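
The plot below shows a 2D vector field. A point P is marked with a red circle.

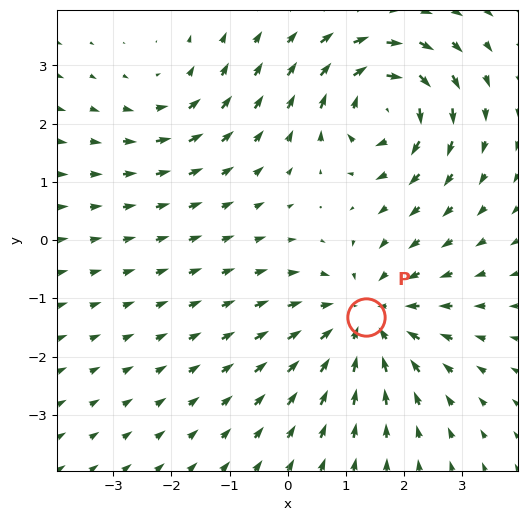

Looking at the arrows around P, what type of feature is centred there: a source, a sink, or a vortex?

sink

At P (1.3, -1.3) the arrows converge inward. Divergence about -4, curl ≈0 — negative divergence with near-zero curl is a sink.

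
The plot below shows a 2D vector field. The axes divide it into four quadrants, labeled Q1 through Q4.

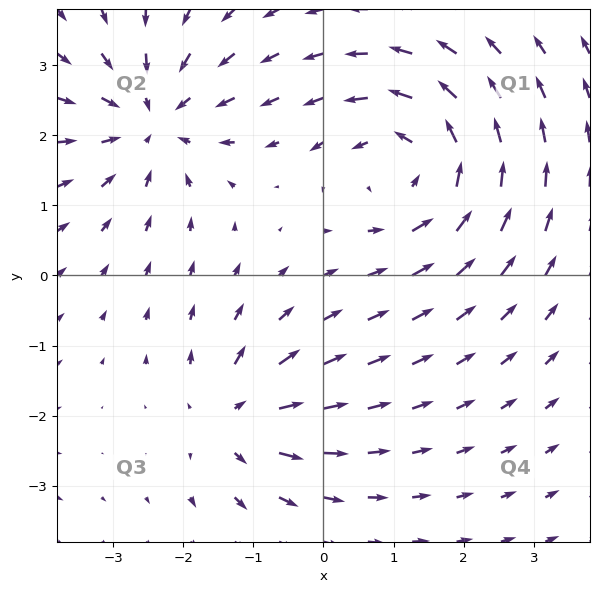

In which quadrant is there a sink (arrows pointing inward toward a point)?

Q2

The sink sits at approximately (-2.4, 2.2), which lies in quadrant Q2. The divergence there is about -4, negative as expected for a sink.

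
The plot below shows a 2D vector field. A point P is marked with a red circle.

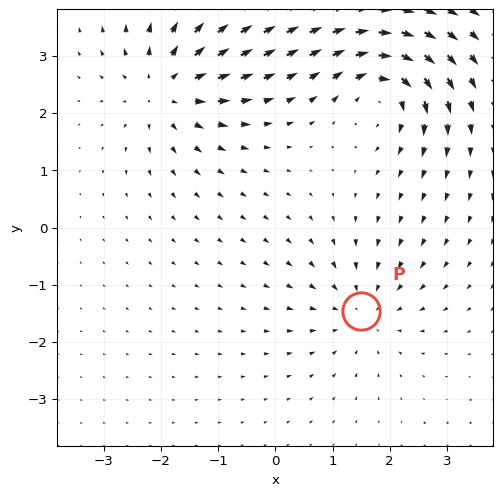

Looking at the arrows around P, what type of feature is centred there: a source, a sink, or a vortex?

sink

At P (1.5, -1.5) the arrows converge inward. Divergence about -4, curl ≈0 — negative divergence with near-zero curl is a sink.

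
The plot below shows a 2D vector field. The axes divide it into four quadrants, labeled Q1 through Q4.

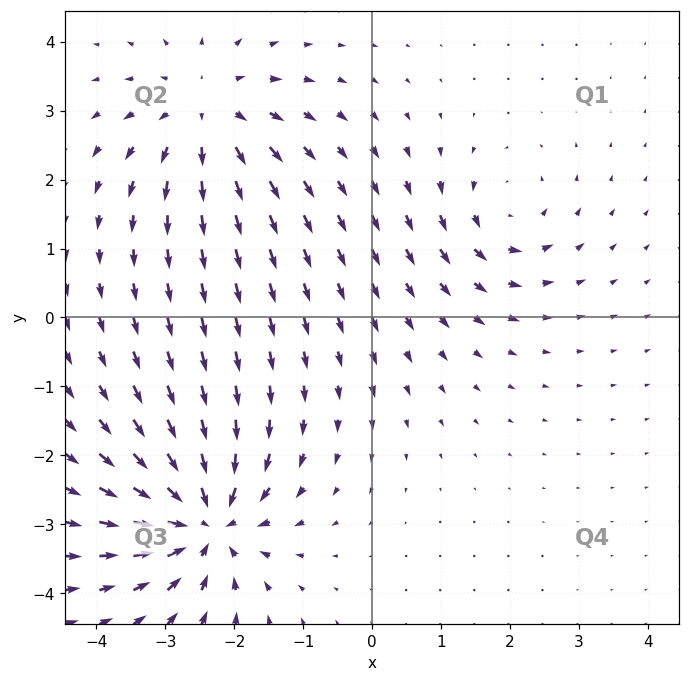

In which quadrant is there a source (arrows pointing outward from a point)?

Q2

The source sits at approximately (-2.4, 3.0), which lies in quadrant Q2. The divergence there is about +4, positive as expected for a source.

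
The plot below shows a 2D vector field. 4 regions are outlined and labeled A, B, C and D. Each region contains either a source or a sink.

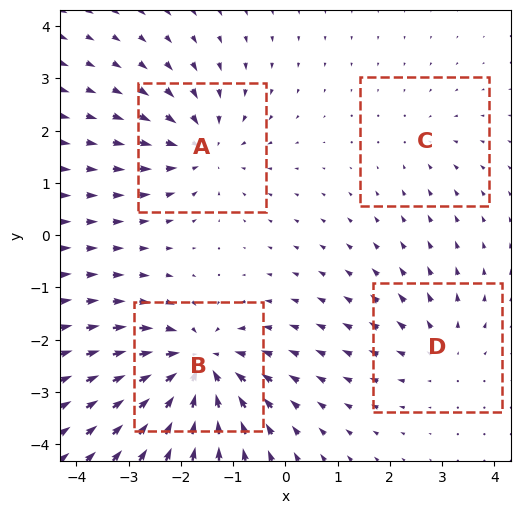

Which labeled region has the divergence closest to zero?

Divergence at each region's feature centre — A: about -5, B: about -7, C: about -2, D: about +3. Region C is closest to zero.

C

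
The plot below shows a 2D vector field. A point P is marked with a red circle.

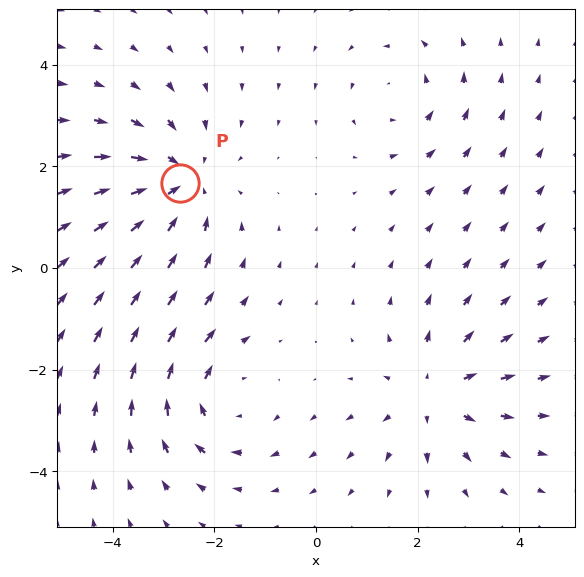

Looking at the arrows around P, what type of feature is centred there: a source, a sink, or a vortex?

sink

At P (-2.7, 1.7) the arrows converge inward. Divergence about -4, curl ≈0 — negative divergence with near-zero curl is a sink.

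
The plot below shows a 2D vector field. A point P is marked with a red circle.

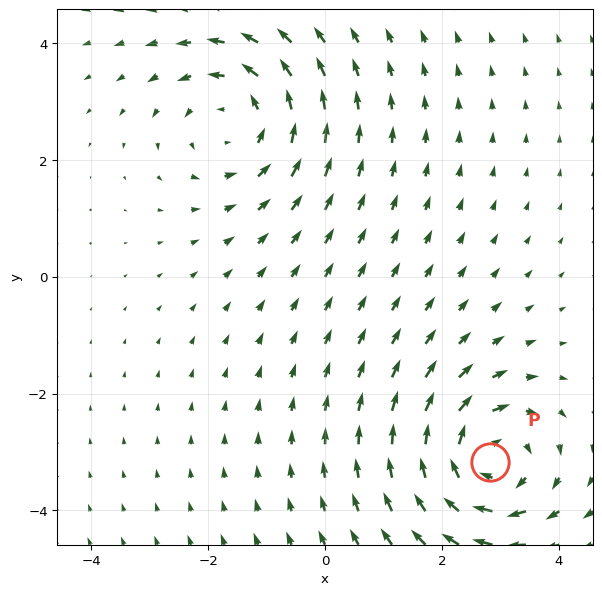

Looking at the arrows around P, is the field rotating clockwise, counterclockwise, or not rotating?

clockwise

Near P at (2.8, -3.2) the arrows circulate clockwise. The curl (z-component) there is about -4; negative curl means clockwise rotation.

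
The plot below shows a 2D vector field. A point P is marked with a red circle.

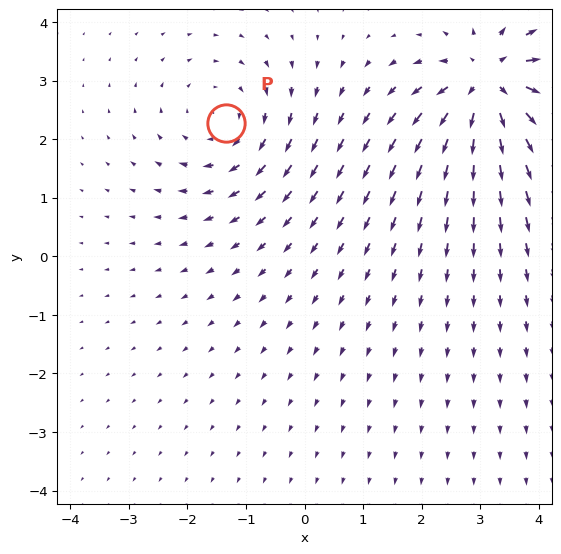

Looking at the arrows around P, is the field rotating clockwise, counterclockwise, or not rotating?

clockwise

Near P at (-1.3, 2.3) the arrows circulate clockwise. The curl (z-component) there is about -3; negative curl means clockwise rotation.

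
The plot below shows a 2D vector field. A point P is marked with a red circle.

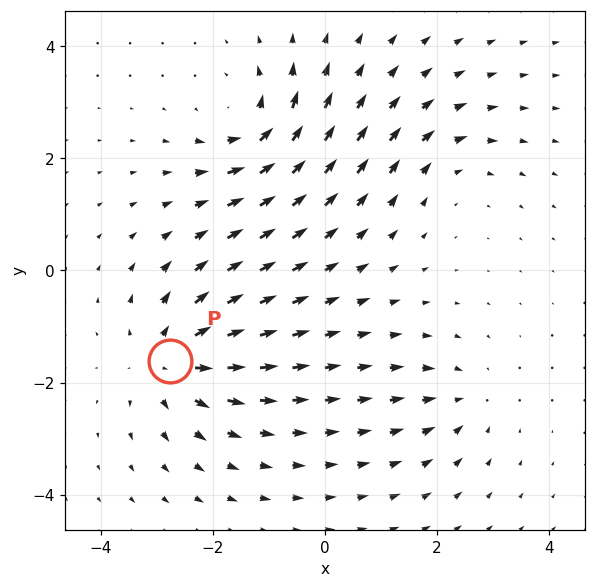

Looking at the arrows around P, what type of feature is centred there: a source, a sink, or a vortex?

At P (-2.8, -1.6) the arrows spread outward. Divergence about +5, curl ≈0 — positive divergence with near-zero curl is a source.

source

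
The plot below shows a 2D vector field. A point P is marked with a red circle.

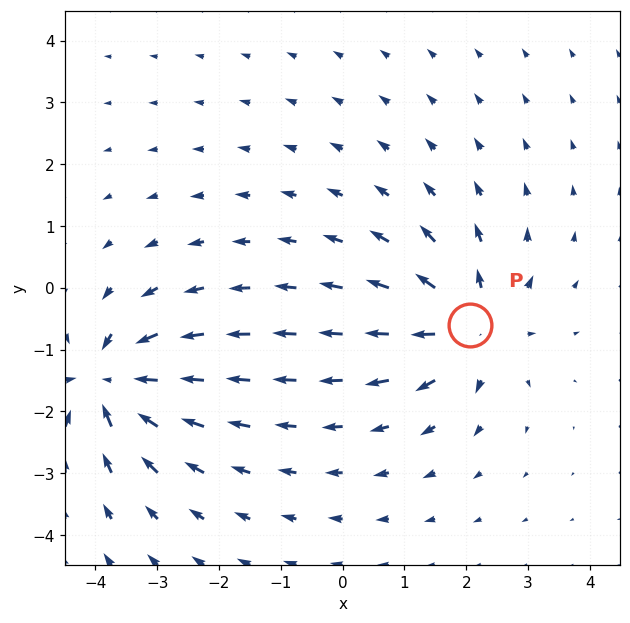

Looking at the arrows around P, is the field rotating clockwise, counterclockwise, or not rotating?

Near P at (2.1, -0.6) the arrows show no circulation. The curl there is ≈0.

not rotating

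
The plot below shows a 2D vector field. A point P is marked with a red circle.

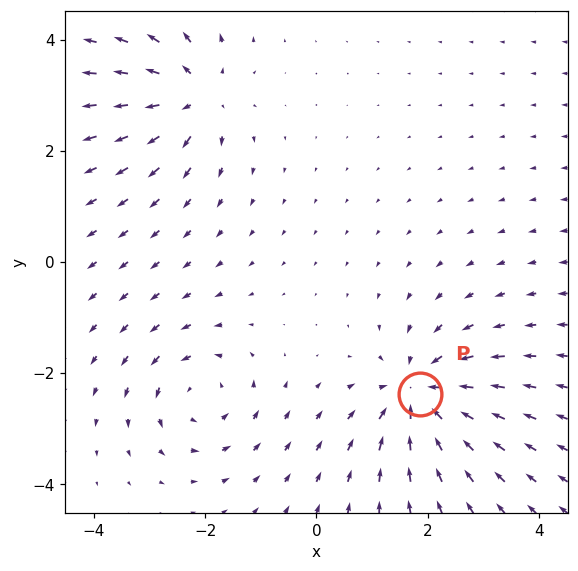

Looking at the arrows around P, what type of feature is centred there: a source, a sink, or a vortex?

sink

At P (1.9, -2.4) the arrows converge inward. Divergence about -6, curl ≈0 — negative divergence with near-zero curl is a sink.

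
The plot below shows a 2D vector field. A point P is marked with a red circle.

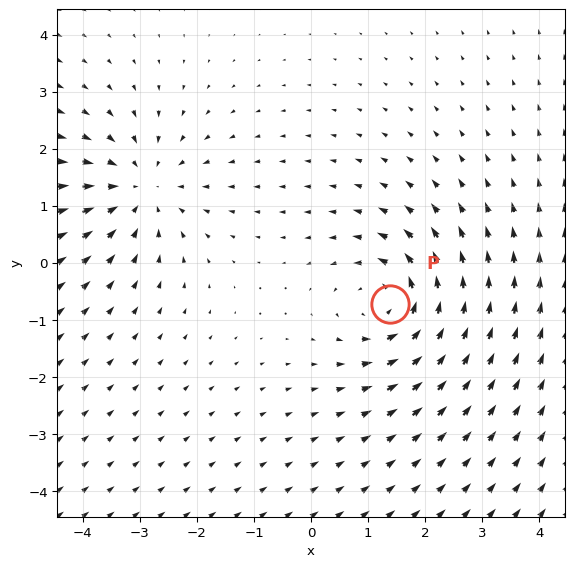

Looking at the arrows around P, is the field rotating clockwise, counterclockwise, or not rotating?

Near P at (1.4, -0.7) the arrows circulate counterclockwise. The curl (z-component) there is about +3; positive curl means counterclockwise rotation.

counterclockwise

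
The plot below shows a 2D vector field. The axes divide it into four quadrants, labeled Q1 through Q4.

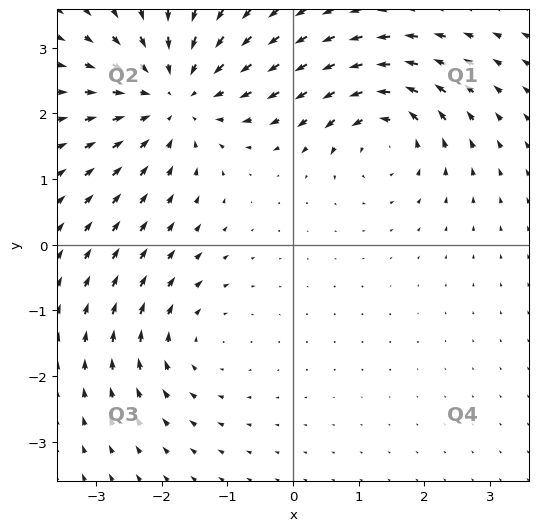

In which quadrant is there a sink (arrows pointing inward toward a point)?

Q2

The sink sits at approximately (-1.8, 2.3), which lies in quadrant Q2. The divergence there is about -4, negative as expected for a sink.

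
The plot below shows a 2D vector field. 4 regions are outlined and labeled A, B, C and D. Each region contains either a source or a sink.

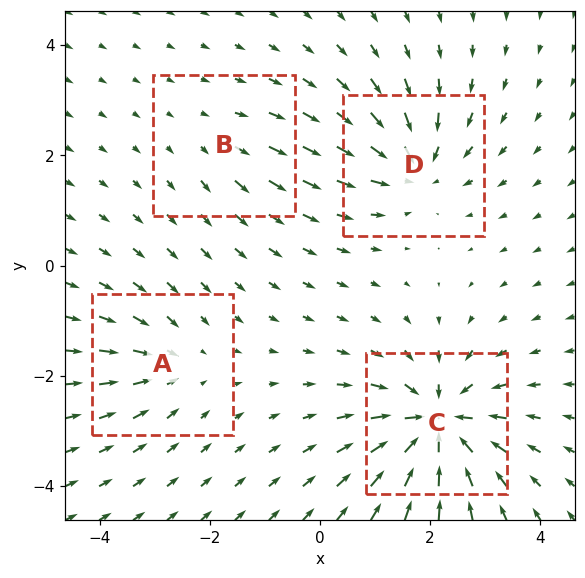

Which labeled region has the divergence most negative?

Divergence at each region's feature centre — A: about -4, B: about +2, C: about -9, D: about -6. Region C is most negative.

C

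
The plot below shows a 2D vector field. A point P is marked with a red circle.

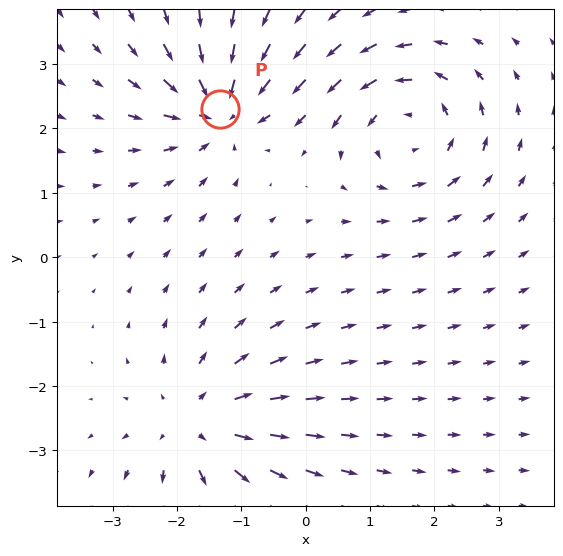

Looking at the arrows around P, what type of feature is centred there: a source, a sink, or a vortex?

sink

At P (-1.3, 2.3) the arrows converge inward. Divergence about -6, curl ≈0 — negative divergence with near-zero curl is a sink.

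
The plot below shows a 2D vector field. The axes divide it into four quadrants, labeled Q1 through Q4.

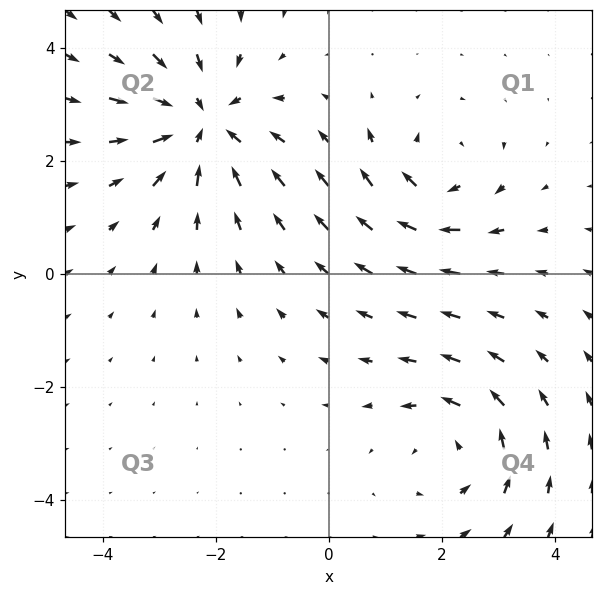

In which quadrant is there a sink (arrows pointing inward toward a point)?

The sink sits at approximately (-2.2, 2.7), which lies in quadrant Q2. The divergence there is about -5, negative as expected for a sink.

Q2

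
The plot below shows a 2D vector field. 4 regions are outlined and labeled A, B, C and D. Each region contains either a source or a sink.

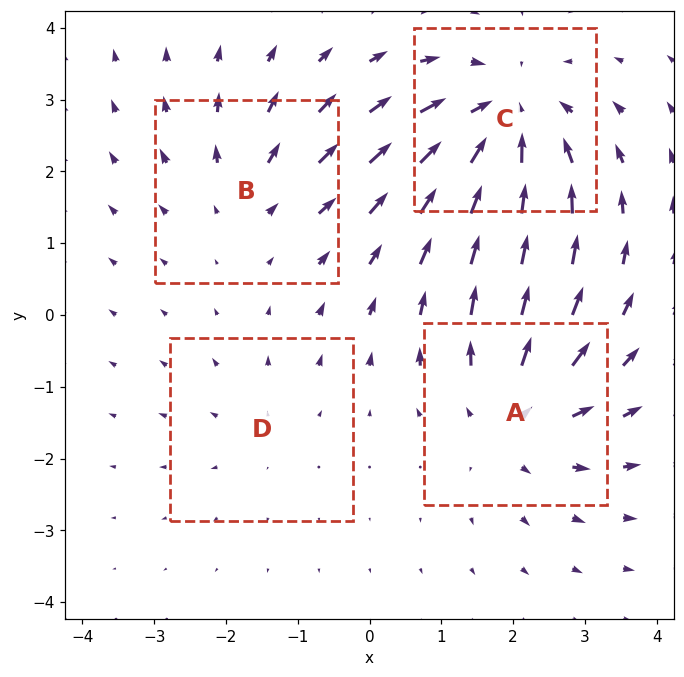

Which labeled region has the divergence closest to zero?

Divergence at each region's feature centre — A: about +5, B: about +3, C: about -6, D: about +2. Region D is closest to zero.

D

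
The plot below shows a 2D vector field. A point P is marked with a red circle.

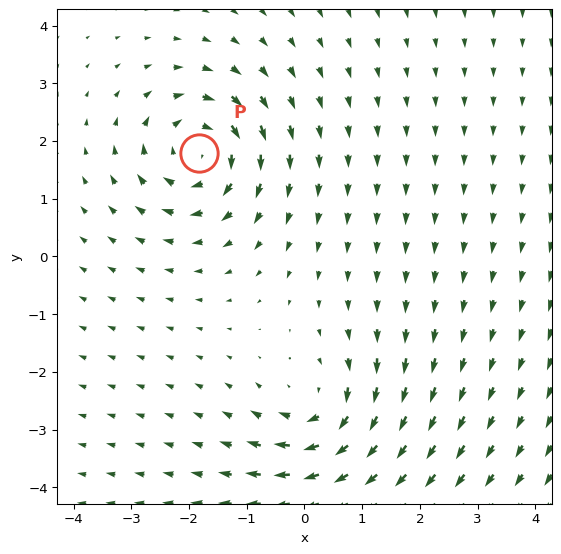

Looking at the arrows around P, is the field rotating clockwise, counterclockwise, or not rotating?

Near P at (-1.8, 1.8) the arrows circulate clockwise. The curl (z-component) there is about -5; negative curl means clockwise rotation.

clockwise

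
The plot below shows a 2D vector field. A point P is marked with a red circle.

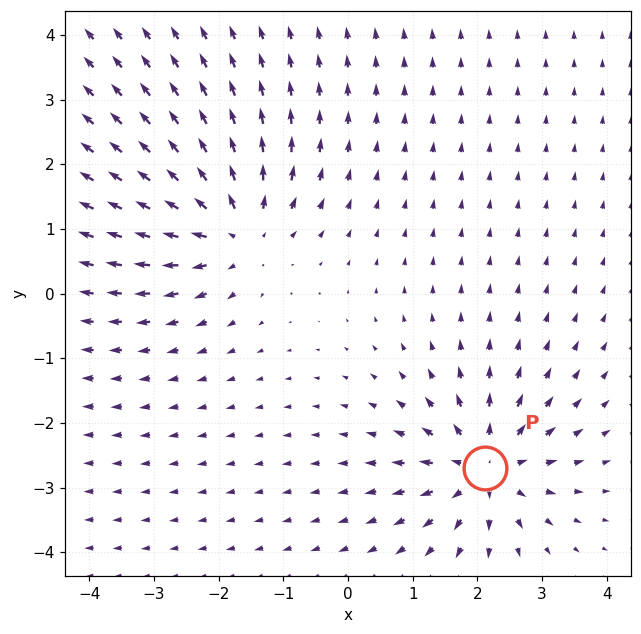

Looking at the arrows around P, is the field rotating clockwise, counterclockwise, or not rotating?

Near P at (2.1, -2.7) the arrows show no circulation. The curl there is ≈0.

not rotating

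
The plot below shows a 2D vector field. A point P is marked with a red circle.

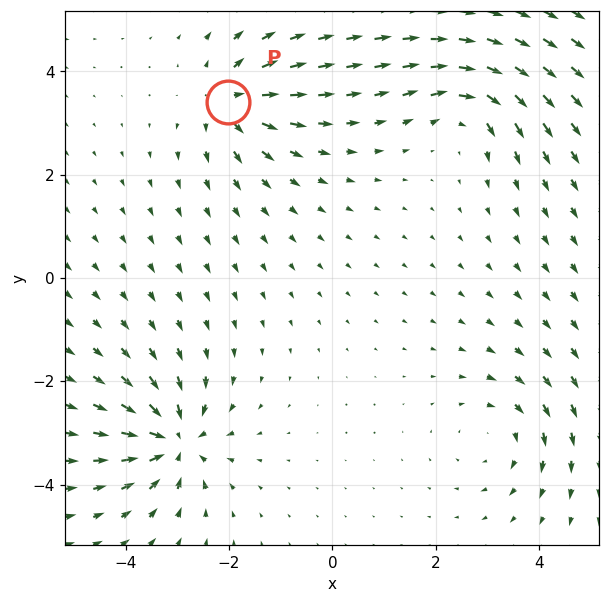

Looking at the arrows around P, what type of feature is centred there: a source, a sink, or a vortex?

At P (-2.0, 3.4) the arrows spread outward. Divergence about +4, curl ≈0 — positive divergence with near-zero curl is a source.

source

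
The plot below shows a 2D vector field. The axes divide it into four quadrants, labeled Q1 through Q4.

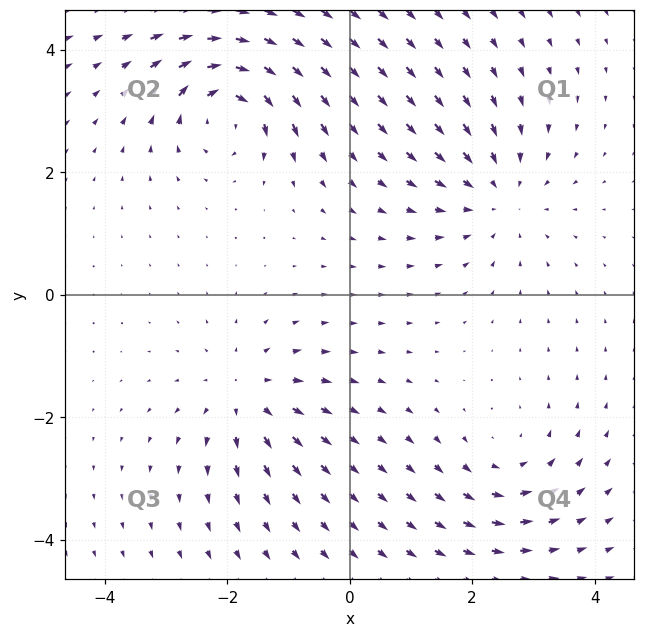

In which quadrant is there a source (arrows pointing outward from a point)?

Q3

The source sits at approximately (-1.7, -1.6), which lies in quadrant Q3. The divergence there is about +3, positive as expected for a source.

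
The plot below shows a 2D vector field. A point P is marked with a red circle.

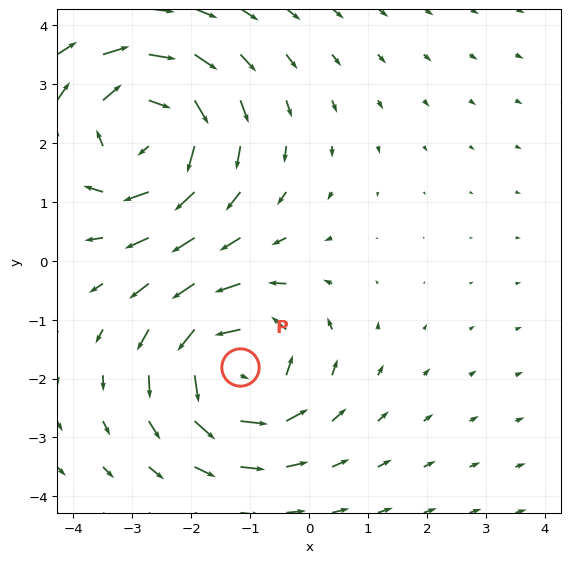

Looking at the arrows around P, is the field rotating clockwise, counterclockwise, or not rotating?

counterclockwise

Near P at (-1.2, -1.8) the arrows circulate counterclockwise. The curl (z-component) there is about +5; positive curl means counterclockwise rotation.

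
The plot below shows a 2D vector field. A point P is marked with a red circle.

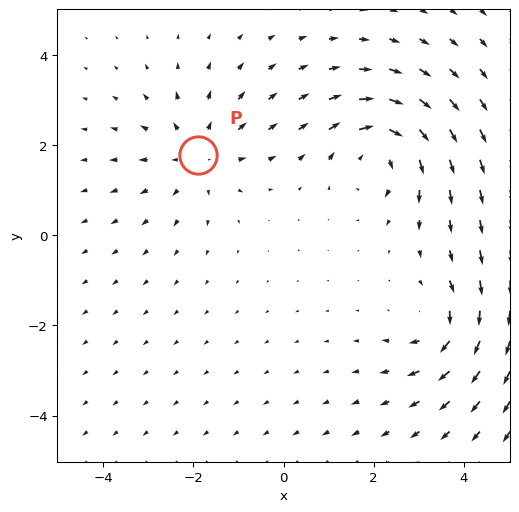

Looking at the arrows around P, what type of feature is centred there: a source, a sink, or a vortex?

source

At P (-1.9, 1.8) the arrows spread outward. Divergence about +3, curl ≈0 — positive divergence with near-zero curl is a source.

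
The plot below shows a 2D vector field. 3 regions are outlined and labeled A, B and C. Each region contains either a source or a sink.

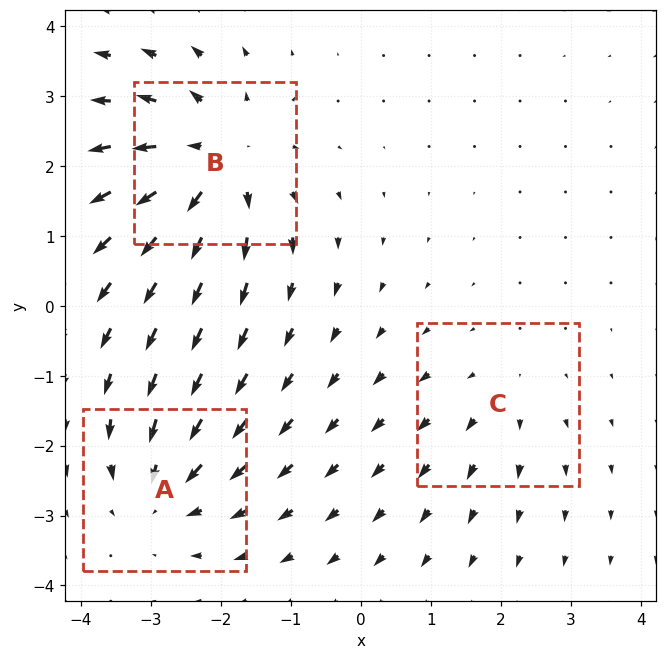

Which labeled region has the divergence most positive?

Divergence at each region's feature centre — A: about -3, B: about +5, C: about +2. Region B is most positive.

B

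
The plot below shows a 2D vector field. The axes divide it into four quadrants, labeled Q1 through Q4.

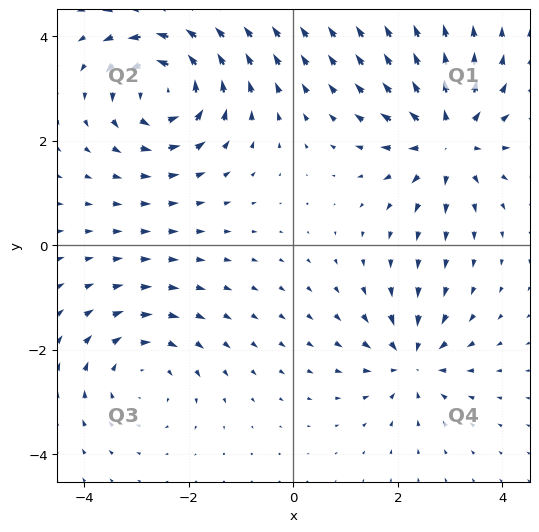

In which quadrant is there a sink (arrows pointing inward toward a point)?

The sink sits at approximately (2.3, -2.2), which lies in quadrant Q4. The divergence there is about -4, negative as expected for a sink.

Q4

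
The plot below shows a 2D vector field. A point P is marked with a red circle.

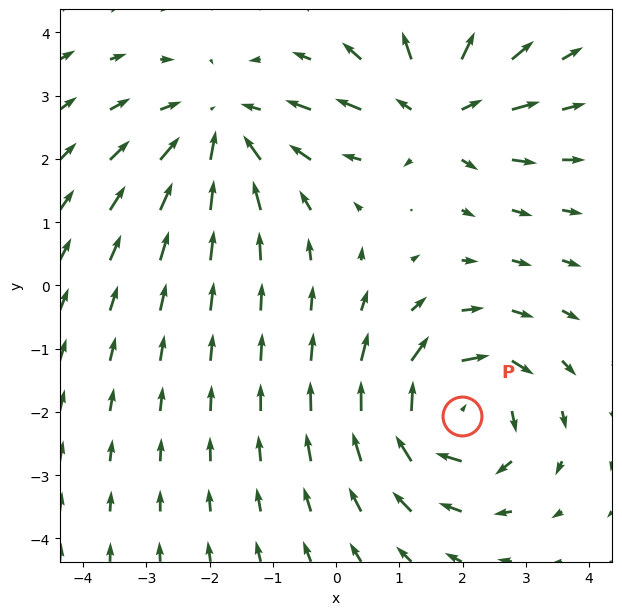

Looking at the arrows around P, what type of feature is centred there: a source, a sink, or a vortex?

vortex

At P (2.0, -2.1) the arrows circulate clockwise. Divergence ≈0, curl about -5 — near-zero divergence with nonzero curl is a vortex.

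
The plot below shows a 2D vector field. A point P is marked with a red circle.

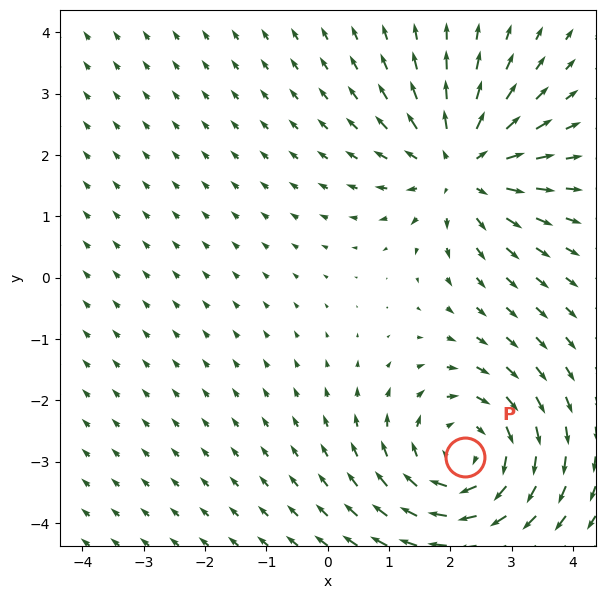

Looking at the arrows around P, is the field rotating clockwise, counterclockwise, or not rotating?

clockwise

Near P at (2.2, -2.9) the arrows circulate clockwise. The curl (z-component) there is about -3; negative curl means clockwise rotation.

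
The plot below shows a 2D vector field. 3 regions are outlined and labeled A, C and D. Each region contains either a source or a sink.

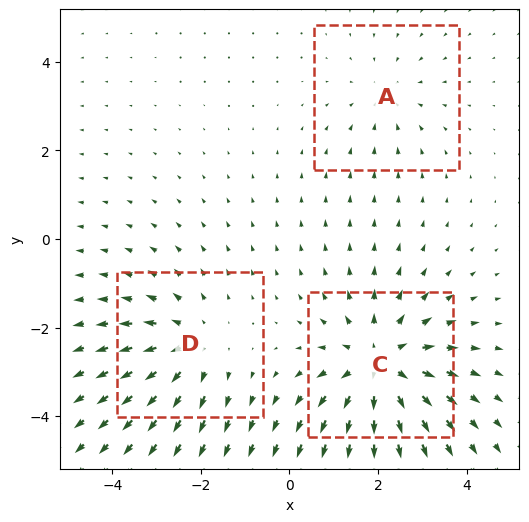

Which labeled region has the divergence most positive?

C

Divergence at each region's feature centre — A: about -2, C: about +4, D: about +3. Region C is most positive.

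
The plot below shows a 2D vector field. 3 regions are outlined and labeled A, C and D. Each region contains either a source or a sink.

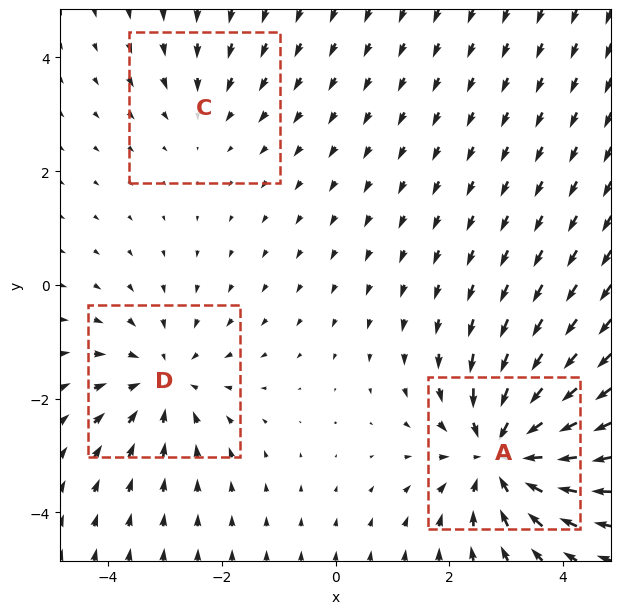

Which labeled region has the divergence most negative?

A

Divergence at each region's feature centre — A: about -5, C: about -2, D: about -3. Region A is most negative.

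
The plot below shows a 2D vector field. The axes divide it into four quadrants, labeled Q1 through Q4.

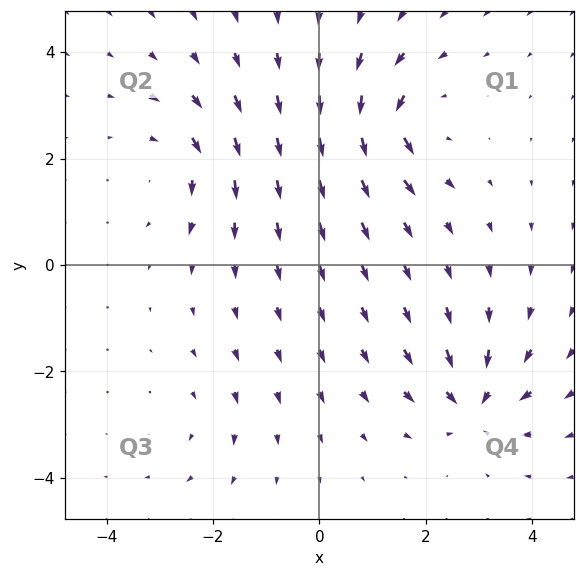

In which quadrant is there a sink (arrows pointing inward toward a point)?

Q4

The sink sits at approximately (2.9, -2.6), which lies in quadrant Q4. The divergence there is about -7, negative as expected for a sink.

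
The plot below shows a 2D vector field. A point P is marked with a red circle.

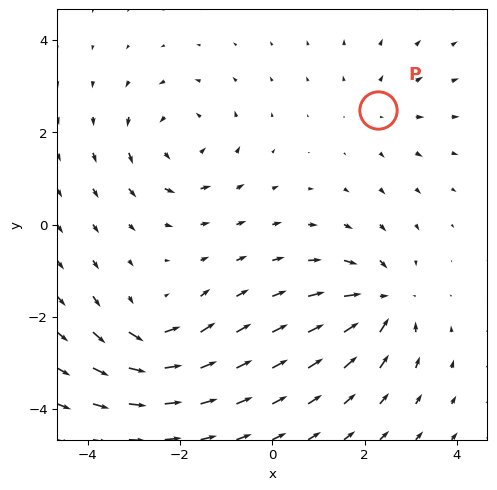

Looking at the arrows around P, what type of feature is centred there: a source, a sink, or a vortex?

source

At P (2.3, 2.5) the arrows spread outward. Divergence about +2, curl ≈0 — positive divergence with near-zero curl is a source.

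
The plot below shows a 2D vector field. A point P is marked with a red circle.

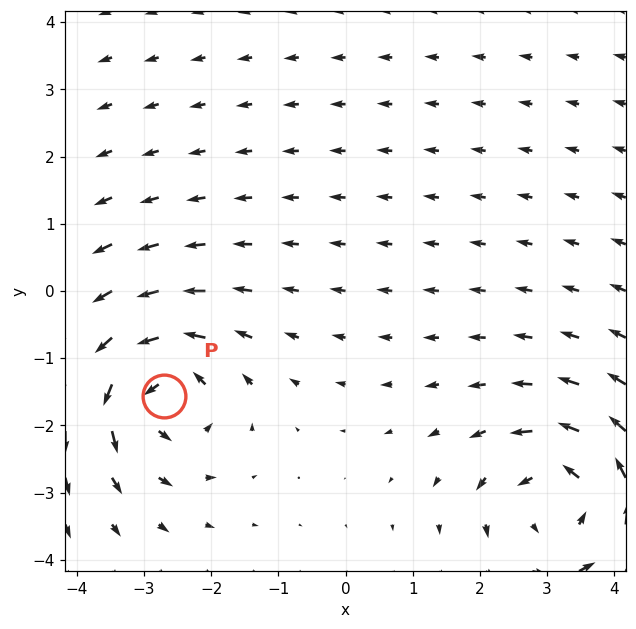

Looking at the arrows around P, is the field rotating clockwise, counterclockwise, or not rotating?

counterclockwise

Near P at (-2.7, -1.6) the arrows circulate counterclockwise. The curl (z-component) there is about +4; positive curl means counterclockwise rotation.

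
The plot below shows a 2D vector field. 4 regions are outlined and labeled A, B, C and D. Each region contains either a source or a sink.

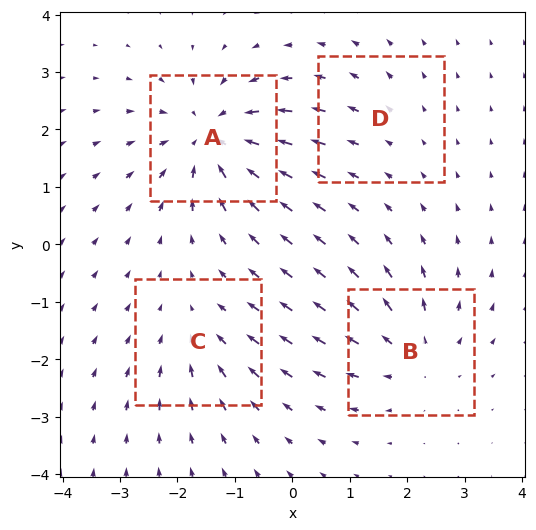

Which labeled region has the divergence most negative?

A

Divergence at each region's feature centre — A: about -7, B: about +5, C: about -3, D: about +2. Region A is most negative.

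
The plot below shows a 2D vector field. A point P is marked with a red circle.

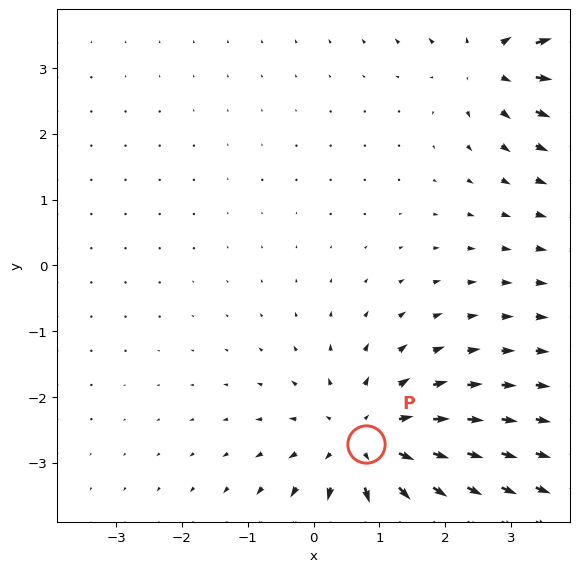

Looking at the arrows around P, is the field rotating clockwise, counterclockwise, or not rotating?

Near P at (0.8, -2.7) the arrows show no circulation. The curl there is ≈0.

not rotating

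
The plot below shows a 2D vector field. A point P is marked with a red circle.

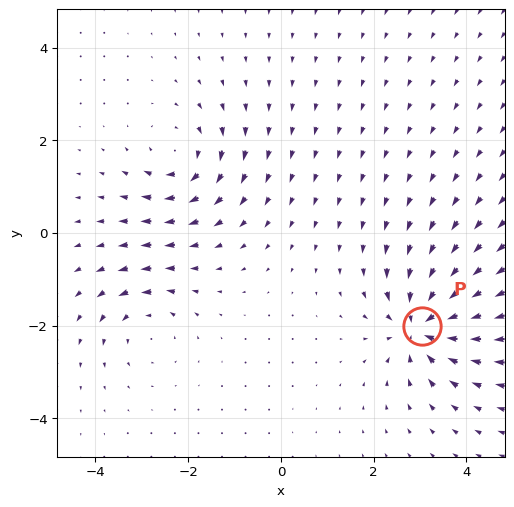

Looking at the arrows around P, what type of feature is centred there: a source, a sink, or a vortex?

sink

At P (3.0, -2.0) the arrows converge inward. Divergence about -7, curl ≈0 — negative divergence with near-zero curl is a sink.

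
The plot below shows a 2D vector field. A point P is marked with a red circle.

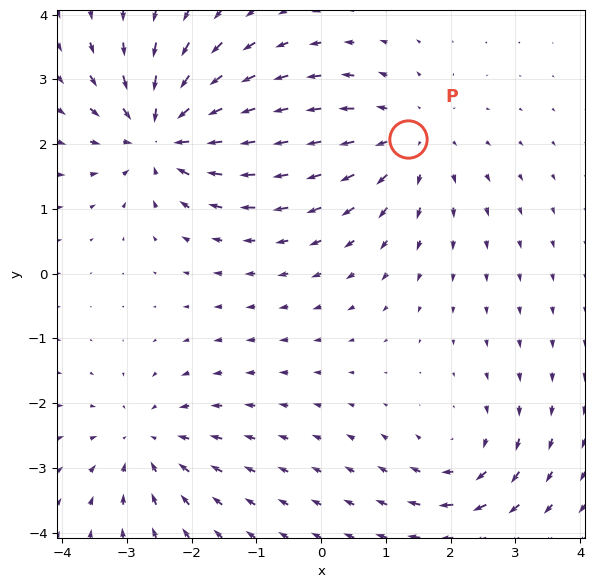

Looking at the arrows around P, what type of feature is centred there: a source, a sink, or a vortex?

At P (1.3, 2.1) the arrows spread outward. Divergence about +3, curl ≈0 — positive divergence with near-zero curl is a source.

source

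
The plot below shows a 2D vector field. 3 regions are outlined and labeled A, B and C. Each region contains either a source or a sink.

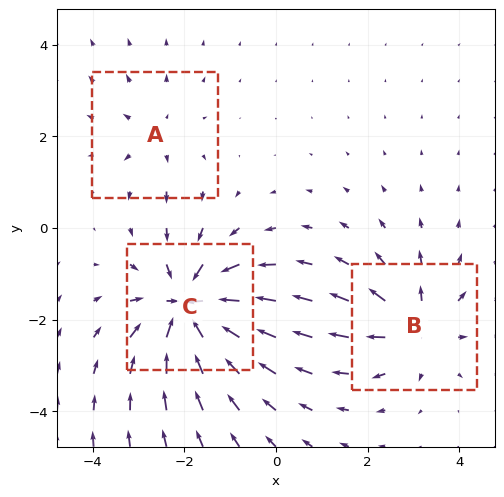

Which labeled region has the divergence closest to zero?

Divergence at each region's feature centre — A: about +2, B: about +4, C: about -6. Region A is closest to zero.

A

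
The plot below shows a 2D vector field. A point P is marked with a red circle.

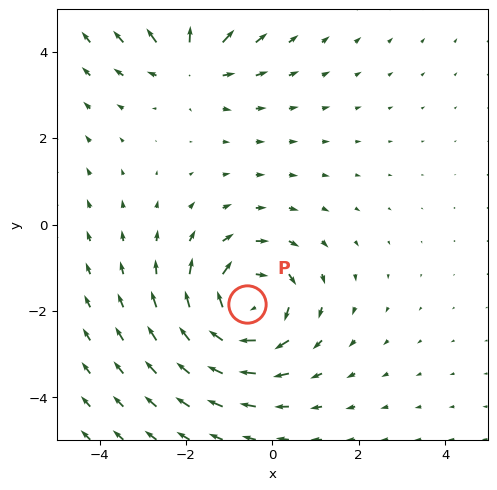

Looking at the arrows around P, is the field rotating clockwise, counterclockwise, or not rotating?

Near P at (-0.6, -1.8) the arrows circulate clockwise. The curl (z-component) there is about -4; negative curl means clockwise rotation.

clockwise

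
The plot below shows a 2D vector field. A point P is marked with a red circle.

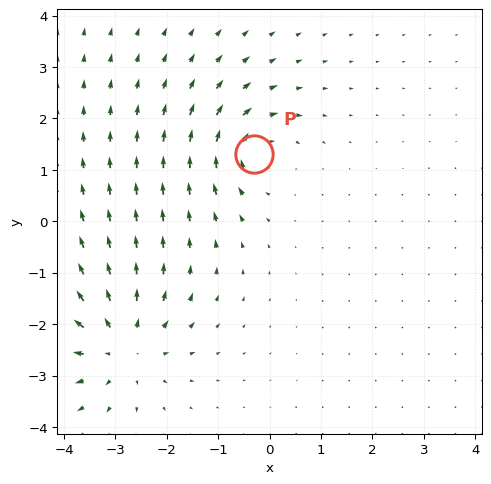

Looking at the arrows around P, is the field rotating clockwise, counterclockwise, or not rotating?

clockwise

Near P at (-0.3, 1.3) the arrows circulate clockwise. The curl (z-component) there is about -4; negative curl means clockwise rotation.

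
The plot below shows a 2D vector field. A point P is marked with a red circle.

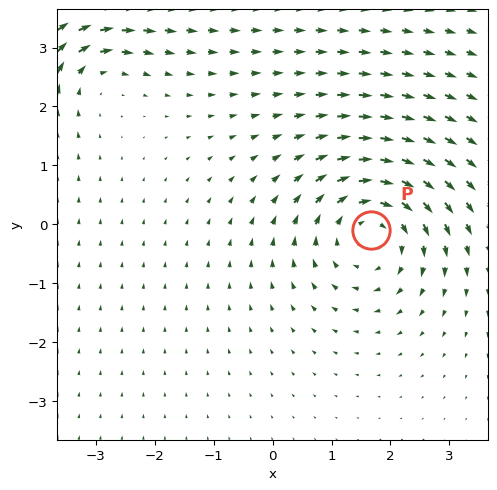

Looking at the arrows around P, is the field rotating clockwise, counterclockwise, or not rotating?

Near P at (1.7, -0.1) the arrows circulate clockwise. The curl (z-component) there is about -4; negative curl means clockwise rotation.

clockwise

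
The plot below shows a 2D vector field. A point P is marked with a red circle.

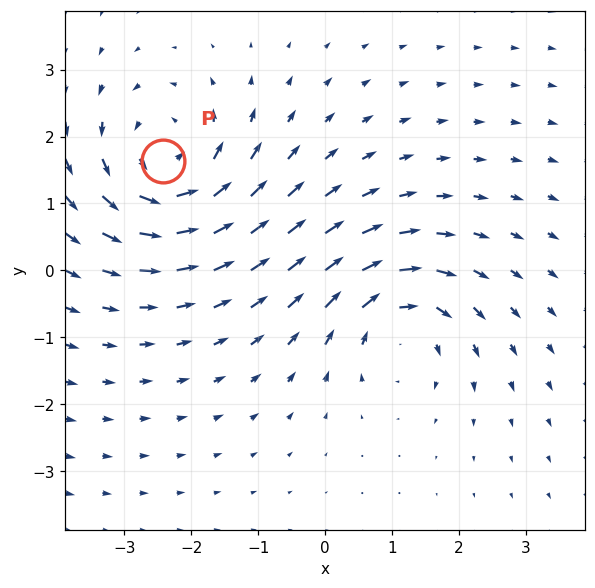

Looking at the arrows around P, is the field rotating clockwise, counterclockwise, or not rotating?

Near P at (-2.4, 1.6) the arrows circulate counterclockwise. The curl (z-component) there is about +5; positive curl means counterclockwise rotation.

counterclockwise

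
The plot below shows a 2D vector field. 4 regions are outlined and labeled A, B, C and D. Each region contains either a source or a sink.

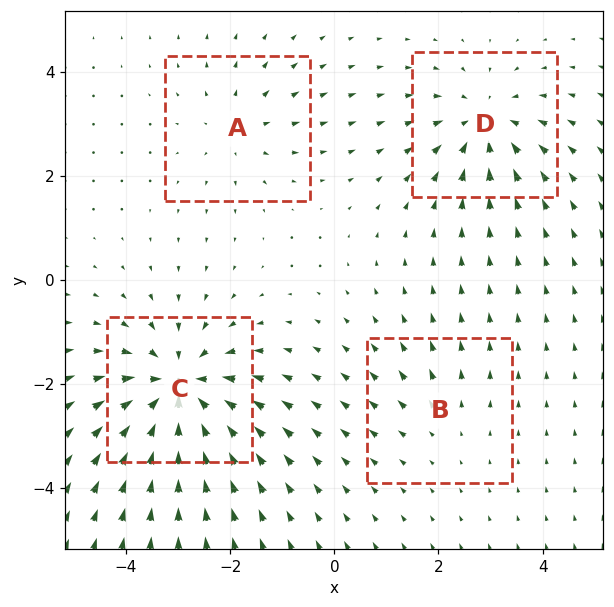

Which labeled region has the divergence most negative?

Divergence at each region's feature centre — A: about +3, B: about +2, C: about -7, D: about -5. Region C is most negative.

C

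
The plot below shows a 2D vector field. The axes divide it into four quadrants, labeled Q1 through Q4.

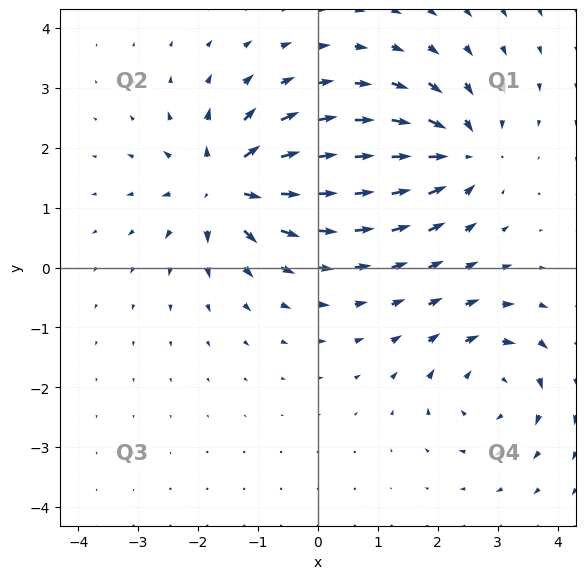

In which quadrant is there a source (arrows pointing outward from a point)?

Q2

The source sits at approximately (-1.5, 1.4), which lies in quadrant Q2. The divergence there is about +6, positive as expected for a source.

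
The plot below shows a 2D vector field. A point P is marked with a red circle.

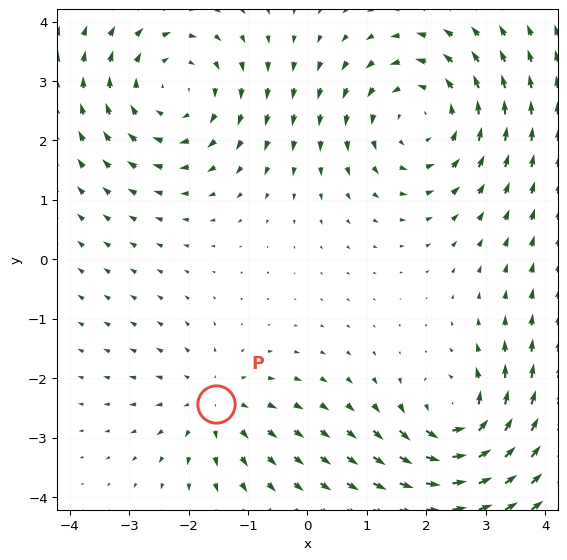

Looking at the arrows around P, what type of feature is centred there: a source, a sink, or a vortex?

source

At P (-1.5, -2.4) the arrows spread outward. Divergence about +3, curl ≈0 — positive divergence with near-zero curl is a source.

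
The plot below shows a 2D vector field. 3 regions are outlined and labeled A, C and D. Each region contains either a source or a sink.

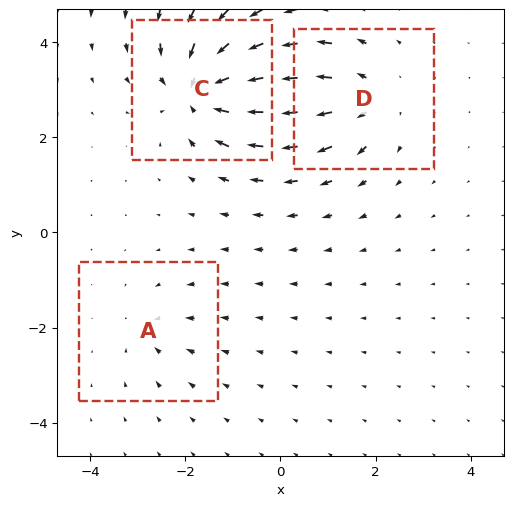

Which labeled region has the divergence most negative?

C

Divergence at each region's feature centre — A: about -2, C: about -6, D: about +4. Region C is most negative.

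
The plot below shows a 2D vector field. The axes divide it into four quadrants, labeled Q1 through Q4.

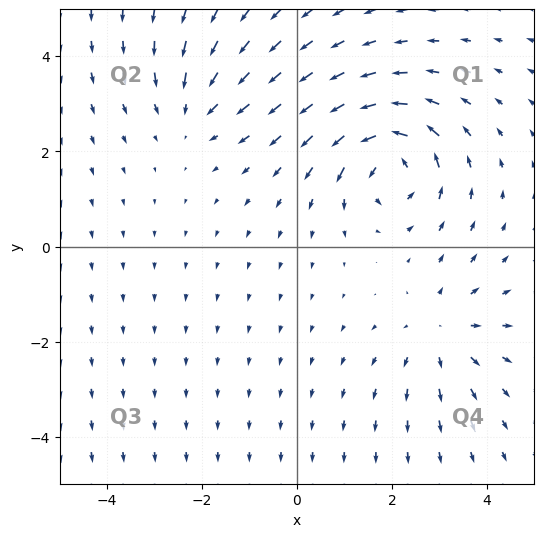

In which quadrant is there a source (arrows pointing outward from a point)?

The source sits at approximately (3.0, -1.8), which lies in quadrant Q4. The divergence there is about +3, positive as expected for a source.

Q4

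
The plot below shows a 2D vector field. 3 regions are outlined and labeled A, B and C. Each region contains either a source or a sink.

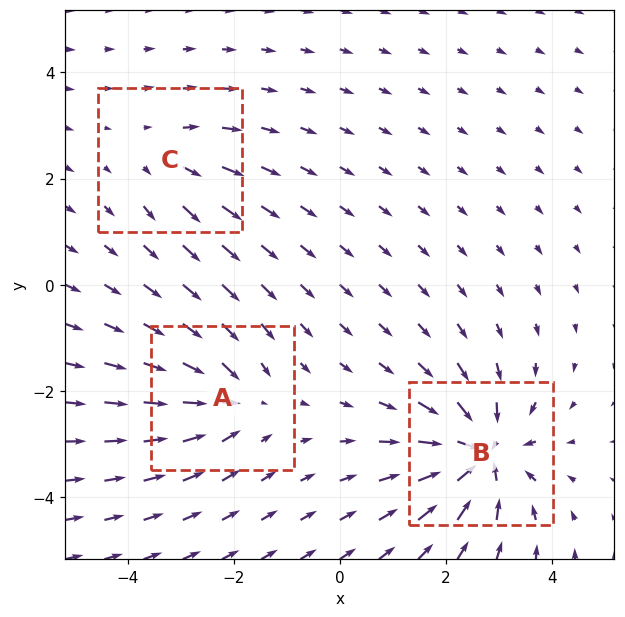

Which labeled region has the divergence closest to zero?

C

Divergence at each region's feature centre — A: about -4, B: about -6, C: about +2. Region C is closest to zero.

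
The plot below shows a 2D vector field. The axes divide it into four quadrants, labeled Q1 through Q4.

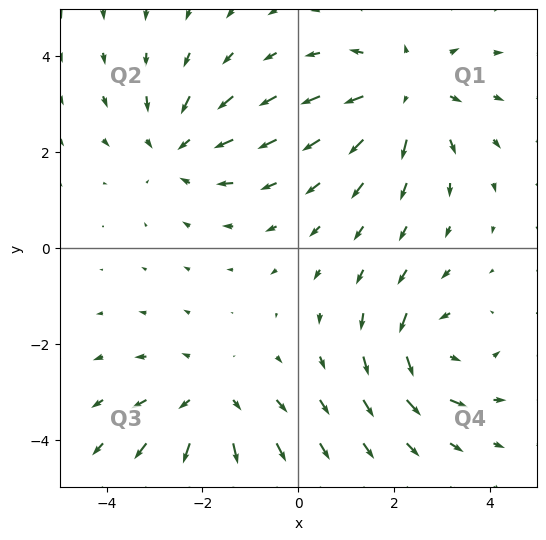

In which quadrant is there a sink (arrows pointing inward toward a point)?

The sink sits at approximately (-2.5, 2.1), which lies in quadrant Q2. The divergence there is about -3, negative as expected for a sink.

Q2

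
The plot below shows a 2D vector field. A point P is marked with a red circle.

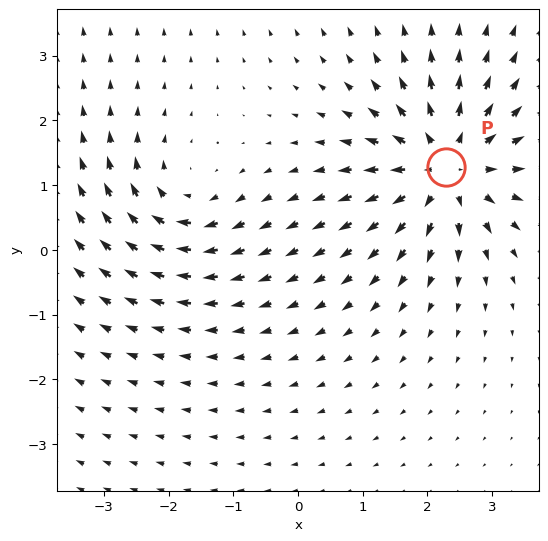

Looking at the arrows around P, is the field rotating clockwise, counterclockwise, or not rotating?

not rotating

Near P at (2.3, 1.3) the arrows show no circulation. The curl there is ≈0.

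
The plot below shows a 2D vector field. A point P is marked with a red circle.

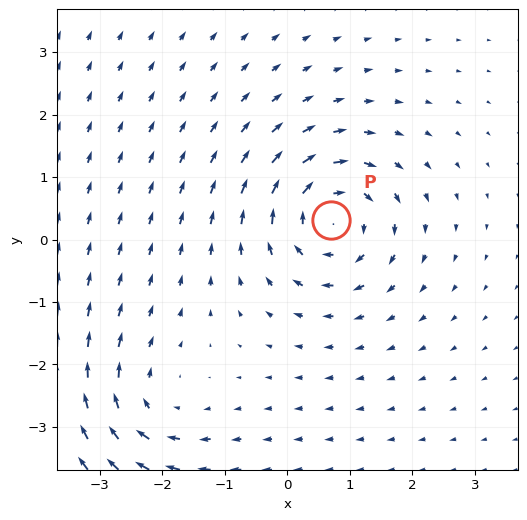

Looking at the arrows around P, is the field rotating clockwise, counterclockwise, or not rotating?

clockwise

Near P at (0.7, 0.3) the arrows circulate clockwise. The curl (z-component) there is about -5; negative curl means clockwise rotation.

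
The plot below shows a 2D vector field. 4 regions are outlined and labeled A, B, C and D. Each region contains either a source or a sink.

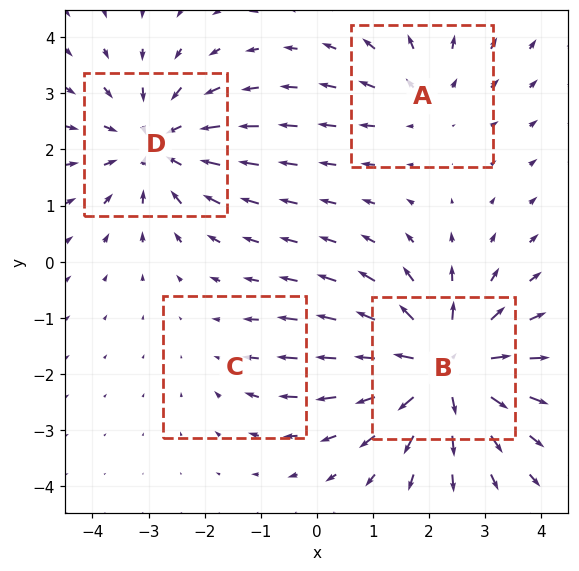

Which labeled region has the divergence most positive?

Divergence at each region's feature centre — A: about +3, B: about +6, C: about -2, D: about -4. Region B is most positive.

B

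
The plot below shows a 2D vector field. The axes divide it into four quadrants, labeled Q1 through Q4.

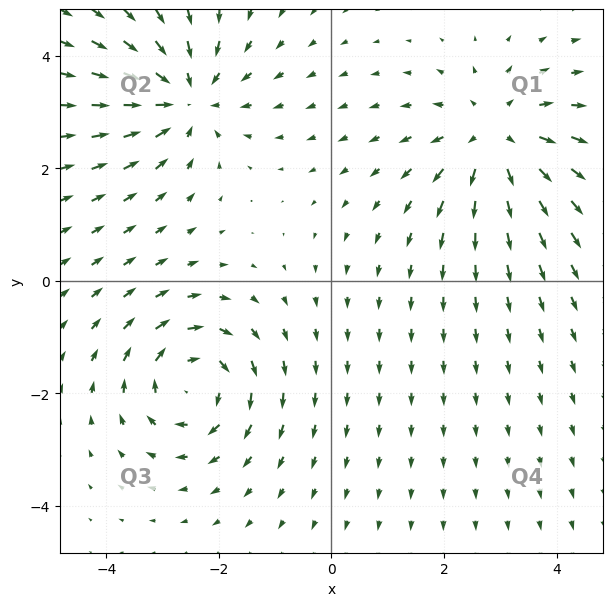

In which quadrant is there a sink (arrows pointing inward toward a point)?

Q2

The sink sits at approximately (-2.6, 3.3), which lies in quadrant Q2. The divergence there is about -5, negative as expected for a sink.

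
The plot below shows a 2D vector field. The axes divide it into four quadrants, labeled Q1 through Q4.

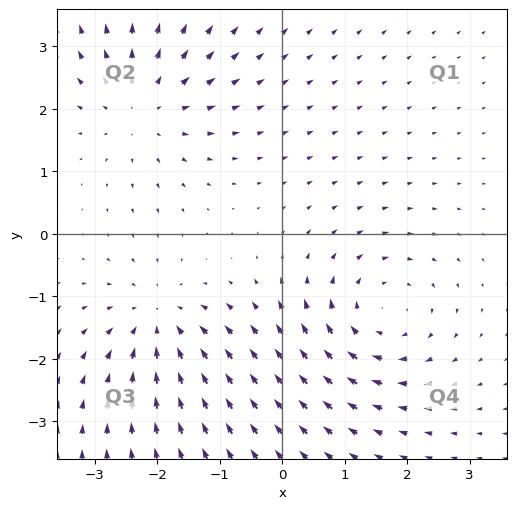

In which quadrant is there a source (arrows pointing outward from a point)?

The source sits at approximately (-2.2, 2.0), which lies in quadrant Q2. The divergence there is about +3, positive as expected for a source.

Q2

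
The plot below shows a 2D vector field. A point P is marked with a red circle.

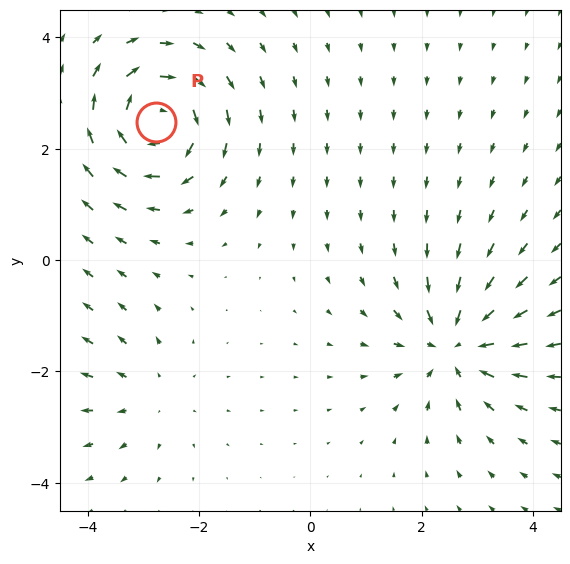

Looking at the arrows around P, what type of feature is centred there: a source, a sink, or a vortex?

vortex

At P (-2.8, 2.5) the arrows circulate clockwise. Divergence ≈0, curl about -6 — near-zero divergence with nonzero curl is a vortex.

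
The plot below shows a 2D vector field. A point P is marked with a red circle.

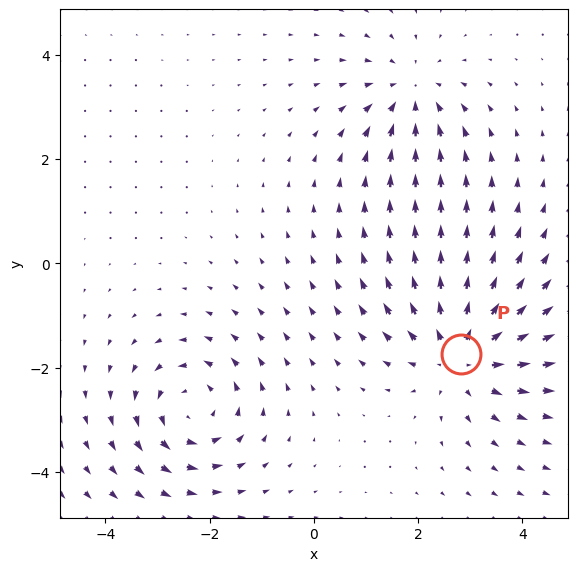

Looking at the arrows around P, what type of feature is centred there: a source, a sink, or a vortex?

source

At P (2.8, -1.7) the arrows spread outward. Divergence about +4, curl ≈0 — positive divergence with near-zero curl is a source.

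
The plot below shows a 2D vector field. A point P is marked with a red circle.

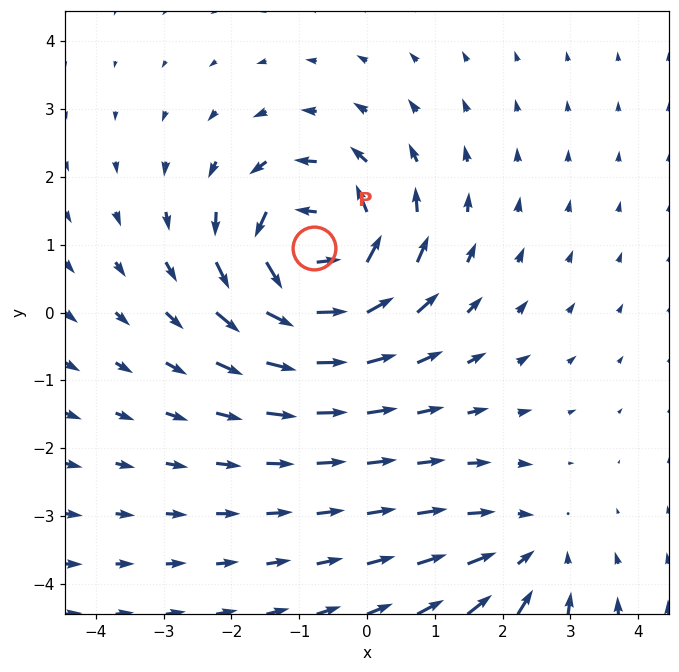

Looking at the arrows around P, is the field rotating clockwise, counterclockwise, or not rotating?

Near P at (-0.8, 0.9) the arrows circulate counterclockwise. The curl (z-component) there is about +7; positive curl means counterclockwise rotation.

counterclockwise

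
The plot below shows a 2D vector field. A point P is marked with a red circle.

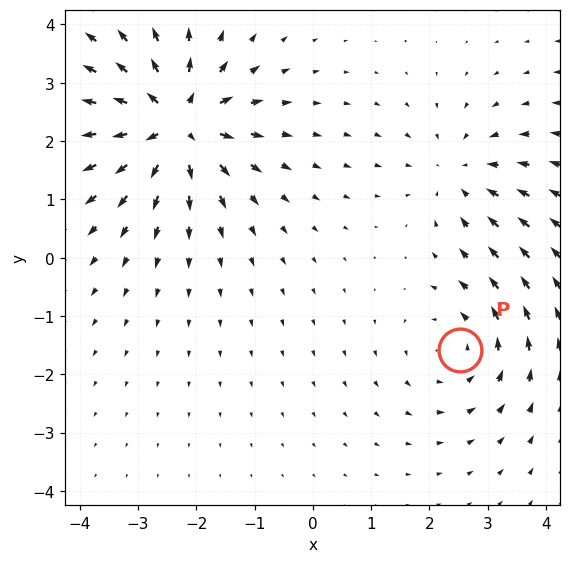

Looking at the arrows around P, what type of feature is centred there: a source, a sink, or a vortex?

vortex

At P (2.5, -1.6) the arrows circulate counterclockwise. Divergence ≈0, curl about +3 — near-zero divergence with nonzero curl is a vortex.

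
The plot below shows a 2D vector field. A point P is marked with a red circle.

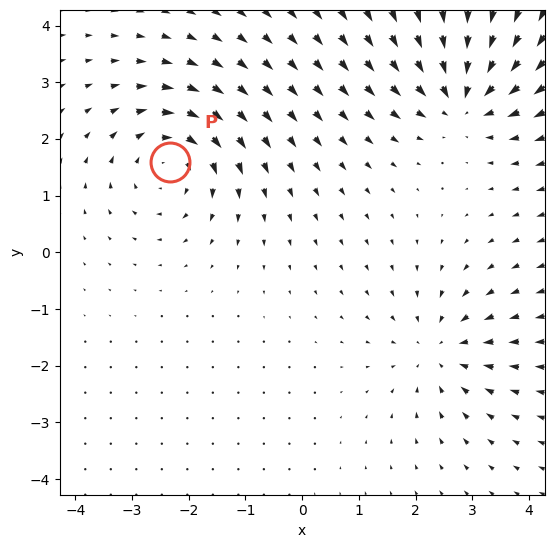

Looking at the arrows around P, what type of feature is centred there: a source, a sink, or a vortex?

vortex

At P (-2.3, 1.6) the arrows circulate clockwise. Divergence ≈0, curl about -5 — near-zero divergence with nonzero curl is a vortex.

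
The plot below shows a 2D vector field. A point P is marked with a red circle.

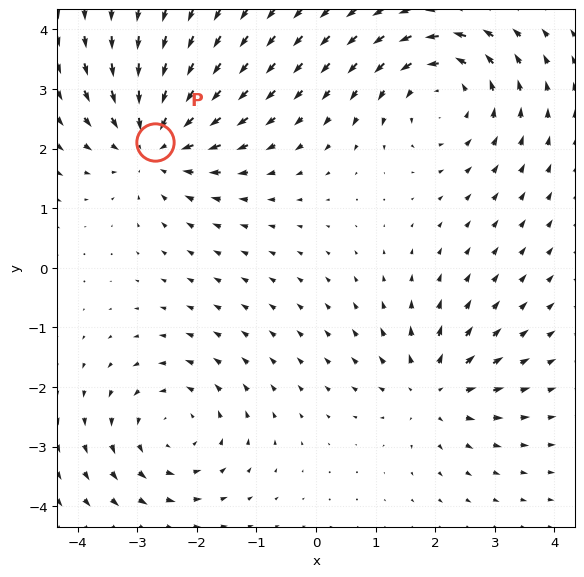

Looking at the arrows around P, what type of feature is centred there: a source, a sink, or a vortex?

At P (-2.7, 2.1) the arrows converge inward. Divergence about -5, curl ≈0 — negative divergence with near-zero curl is a sink.

sink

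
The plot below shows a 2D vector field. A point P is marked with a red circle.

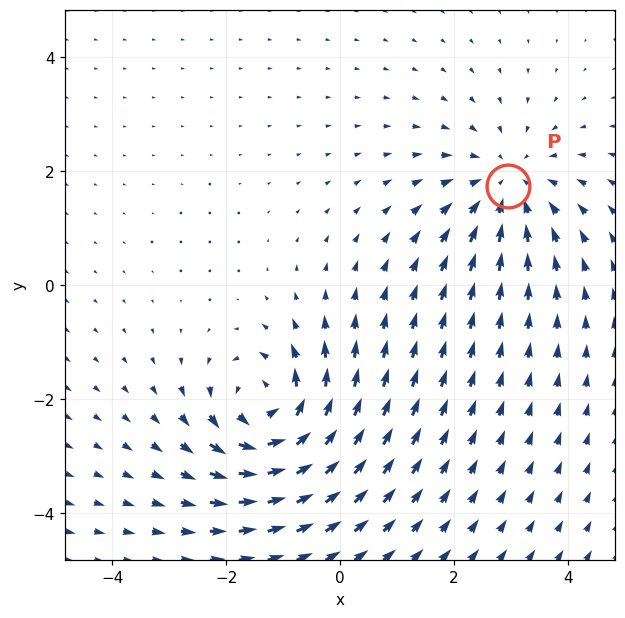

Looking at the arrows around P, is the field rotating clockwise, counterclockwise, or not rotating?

Near P at (2.9, 1.7) the arrows show no circulation. The curl there is ≈0.

not rotating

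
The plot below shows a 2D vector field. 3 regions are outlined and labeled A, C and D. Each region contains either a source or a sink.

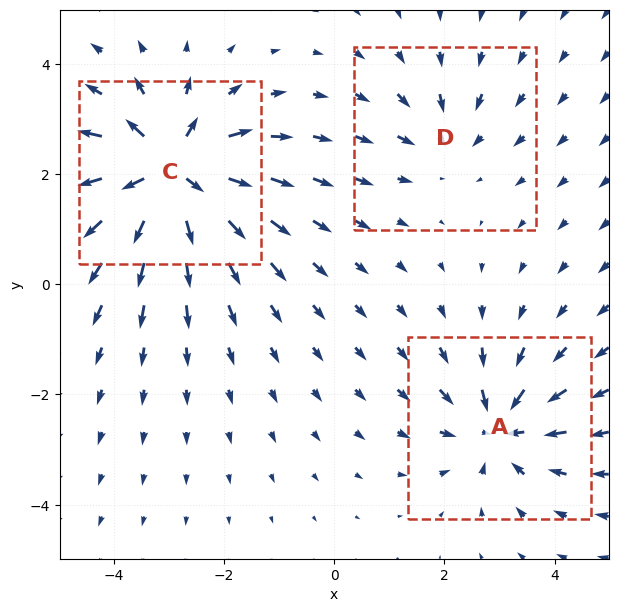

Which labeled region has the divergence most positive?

C

Divergence at each region's feature centre — A: about -4, C: about +6, D: about -2. Region C is most positive.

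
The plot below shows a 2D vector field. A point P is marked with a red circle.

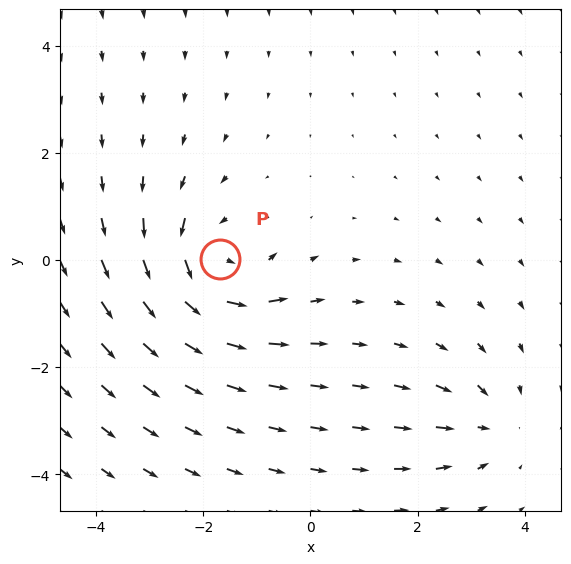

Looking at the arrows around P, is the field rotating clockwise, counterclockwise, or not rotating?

Near P at (-1.7, 0.0) the arrows circulate counterclockwise. The curl (z-component) there is about +5; positive curl means counterclockwise rotation.

counterclockwise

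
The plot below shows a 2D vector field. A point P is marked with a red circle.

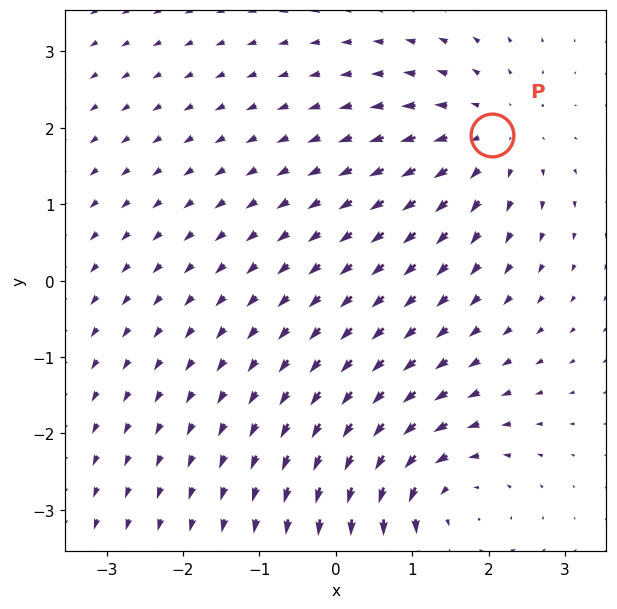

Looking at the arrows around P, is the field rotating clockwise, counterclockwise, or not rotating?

Near P at (2.0, 1.9) the arrows show no circulation. The curl there is ≈0.

not rotating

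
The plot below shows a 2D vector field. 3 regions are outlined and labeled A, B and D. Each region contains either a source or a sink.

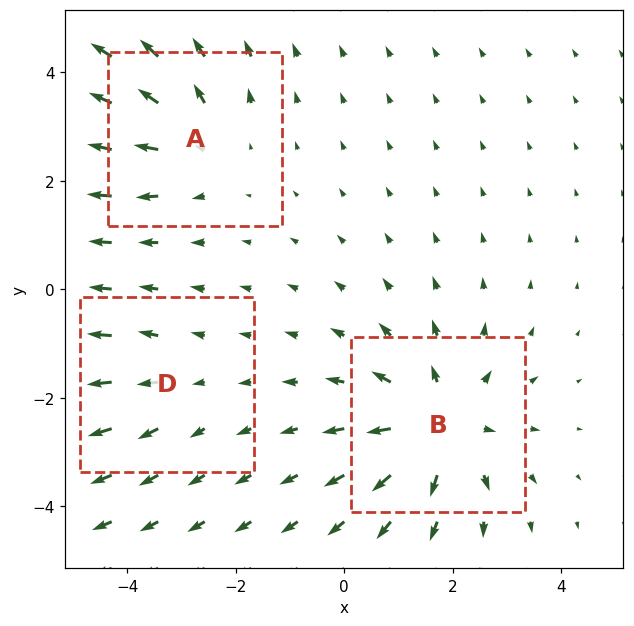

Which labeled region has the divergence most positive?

B

Divergence at each region's feature centre — A: about +3, B: about +4, D: about +2. Region B is most positive.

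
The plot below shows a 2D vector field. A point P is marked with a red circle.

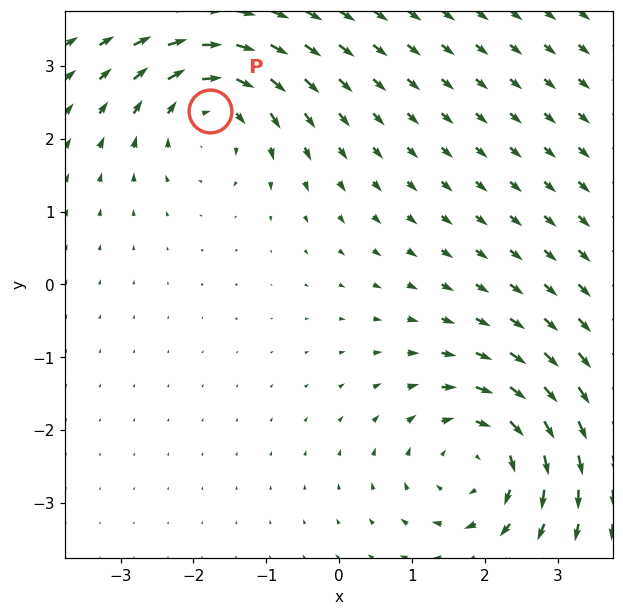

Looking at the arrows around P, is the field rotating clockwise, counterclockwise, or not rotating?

clockwise

Near P at (-1.8, 2.4) the arrows circulate clockwise. The curl (z-component) there is about -5; negative curl means clockwise rotation.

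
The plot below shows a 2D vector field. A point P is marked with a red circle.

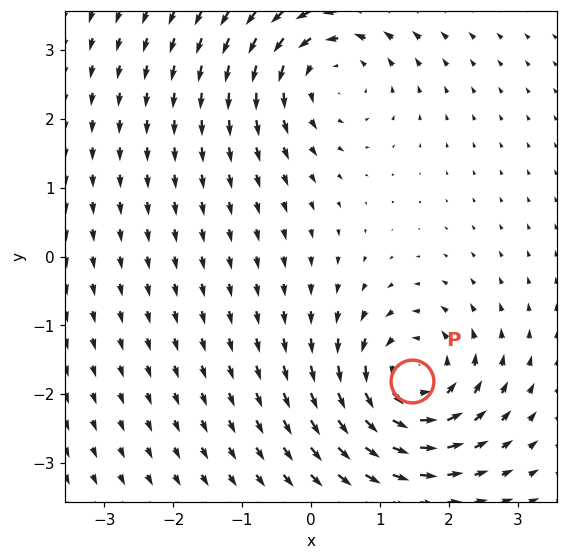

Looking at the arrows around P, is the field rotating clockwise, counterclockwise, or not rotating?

Near P at (1.5, -1.8) the arrows circulate counterclockwise. The curl (z-component) there is about +7; positive curl means counterclockwise rotation.

counterclockwise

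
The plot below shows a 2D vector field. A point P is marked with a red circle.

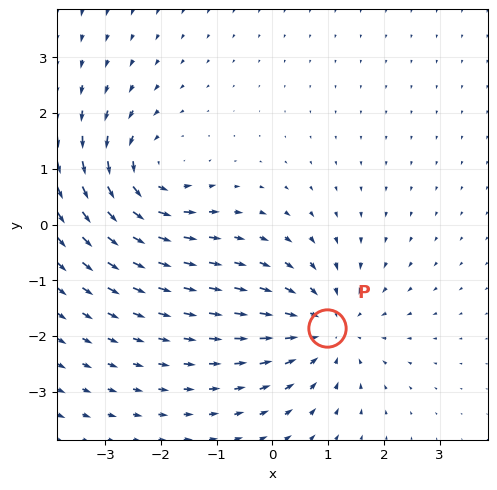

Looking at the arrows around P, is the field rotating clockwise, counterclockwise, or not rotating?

not rotating

Near P at (1.0, -1.9) the arrows show no circulation. The curl there is ≈0.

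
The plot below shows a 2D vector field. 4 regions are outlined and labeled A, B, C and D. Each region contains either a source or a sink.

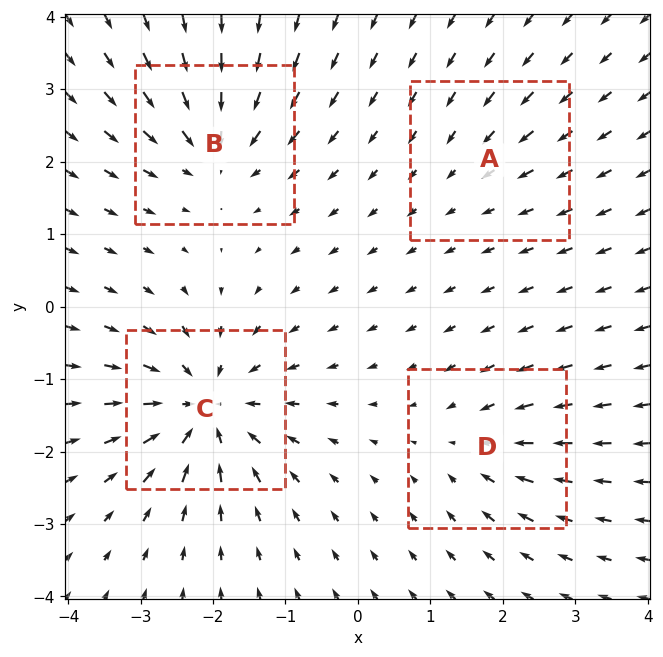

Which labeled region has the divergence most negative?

C

Divergence at each region's feature centre — A: about -2, B: about -6, C: about -9, D: about -4. Region C is most negative.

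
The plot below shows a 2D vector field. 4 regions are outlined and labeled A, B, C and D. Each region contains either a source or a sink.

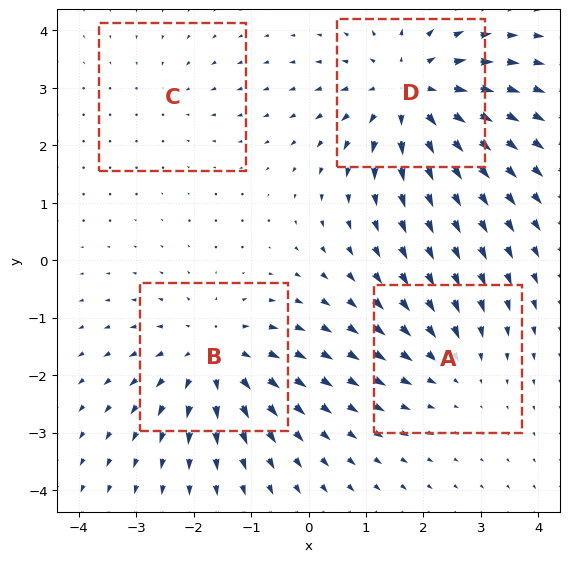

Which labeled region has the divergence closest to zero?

Divergence at each region's feature centre — A: about -3, B: about +5, C: about -2, D: about +6. Region C is closest to zero.

C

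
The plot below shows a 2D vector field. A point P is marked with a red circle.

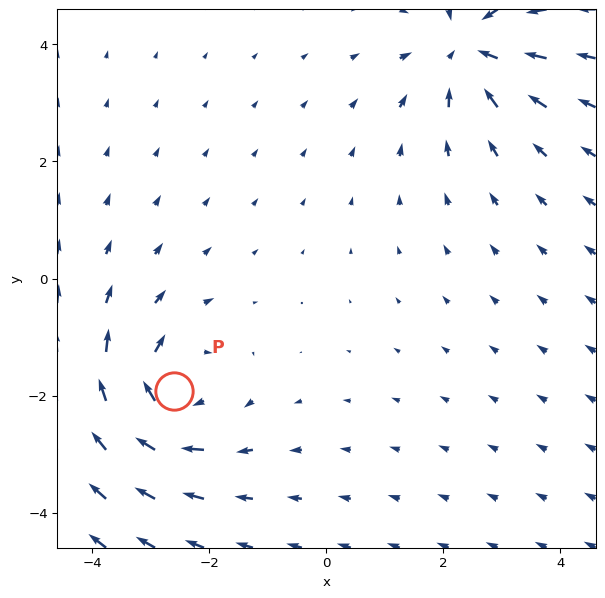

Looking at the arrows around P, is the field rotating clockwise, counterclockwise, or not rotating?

clockwise

Near P at (-2.6, -1.9) the arrows circulate clockwise. The curl (z-component) there is about -4; negative curl means clockwise rotation.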